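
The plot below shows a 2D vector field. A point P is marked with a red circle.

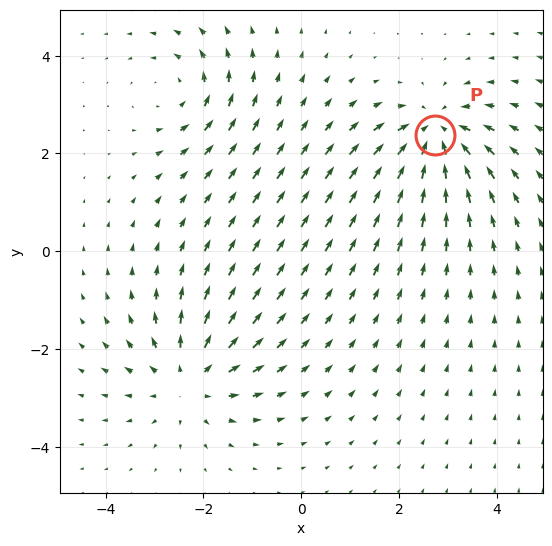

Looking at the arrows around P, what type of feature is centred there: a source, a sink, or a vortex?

sink

At P (2.7, 2.4) the arrows converge inward. Divergence about -6, curl ≈0 — negative divergence with near-zero curl is a sink.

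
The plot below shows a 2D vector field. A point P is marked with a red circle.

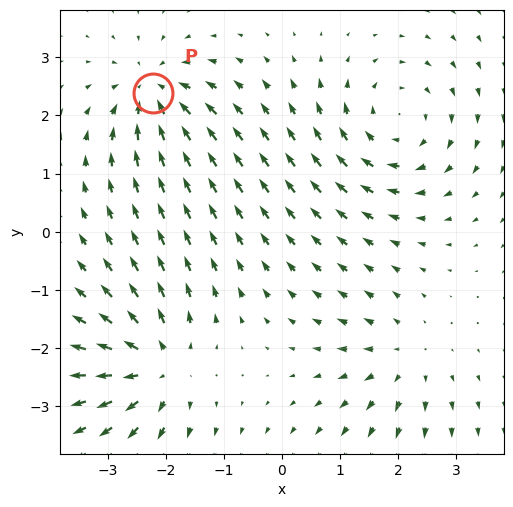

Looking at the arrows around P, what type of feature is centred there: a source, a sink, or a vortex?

At P (-2.2, 2.4) the arrows converge inward. Divergence about -5, curl ≈0 — negative divergence with near-zero curl is a sink.

sink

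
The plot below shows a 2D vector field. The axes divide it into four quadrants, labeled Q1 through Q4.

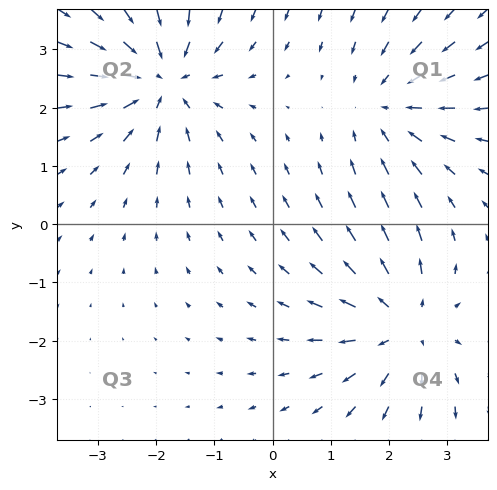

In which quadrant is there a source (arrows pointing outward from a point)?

The source sits at approximately (2.2, -1.7), which lies in quadrant Q4. The divergence there is about +4, positive as expected for a source.

Q4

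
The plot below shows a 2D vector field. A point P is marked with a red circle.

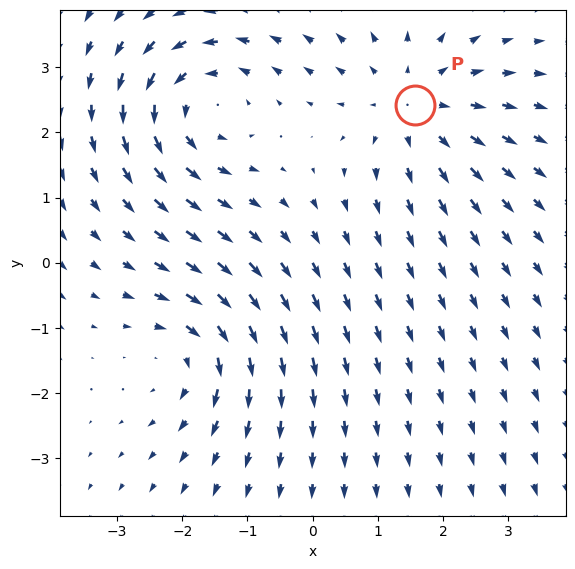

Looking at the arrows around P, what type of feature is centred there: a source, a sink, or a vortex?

source

At P (1.6, 2.4) the arrows spread outward. Divergence about +3, curl ≈0 — positive divergence with near-zero curl is a source.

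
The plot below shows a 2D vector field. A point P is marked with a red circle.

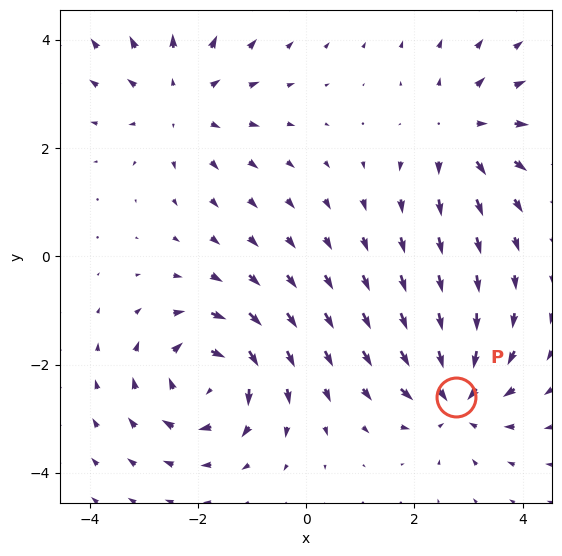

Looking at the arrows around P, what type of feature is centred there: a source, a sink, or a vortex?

At P (2.8, -2.6) the arrows converge inward. Divergence about -5, curl ≈0 — negative divergence with near-zero curl is a sink.

sink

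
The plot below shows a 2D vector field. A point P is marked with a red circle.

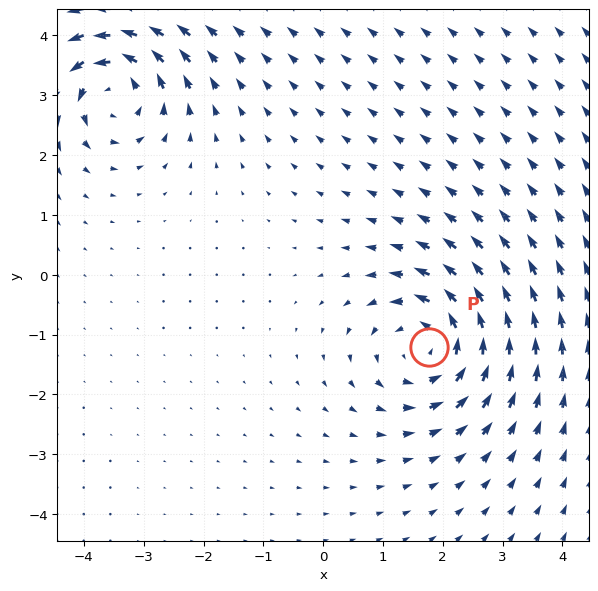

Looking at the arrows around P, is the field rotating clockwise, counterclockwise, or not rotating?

counterclockwise

Near P at (1.8, -1.2) the arrows circulate counterclockwise. The curl (z-component) there is about +4; positive curl means counterclockwise rotation.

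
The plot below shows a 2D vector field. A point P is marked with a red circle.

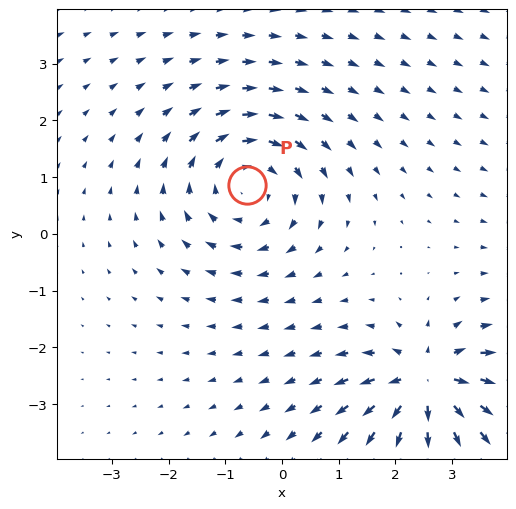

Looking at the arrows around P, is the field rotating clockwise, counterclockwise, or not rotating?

Near P at (-0.6, 0.9) the arrows circulate clockwise. The curl (z-component) there is about -3; negative curl means clockwise rotation.

clockwise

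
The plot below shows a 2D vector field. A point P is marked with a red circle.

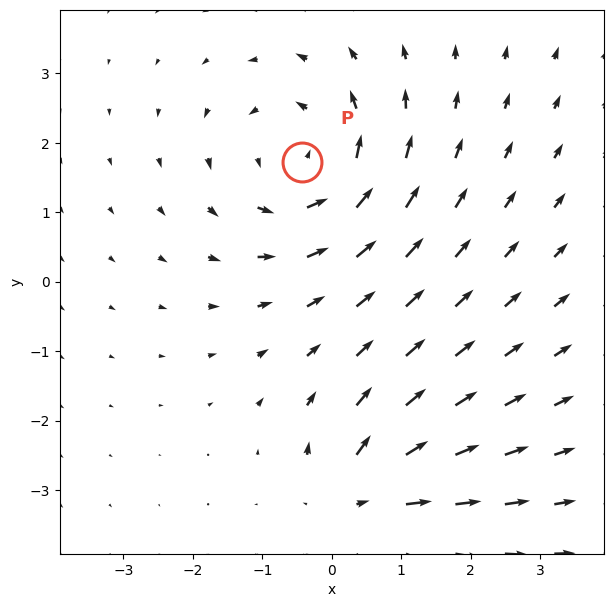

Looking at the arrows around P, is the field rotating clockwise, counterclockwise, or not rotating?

counterclockwise

Near P at (-0.4, 1.7) the arrows circulate counterclockwise. The curl (z-component) there is about +3; positive curl means counterclockwise rotation.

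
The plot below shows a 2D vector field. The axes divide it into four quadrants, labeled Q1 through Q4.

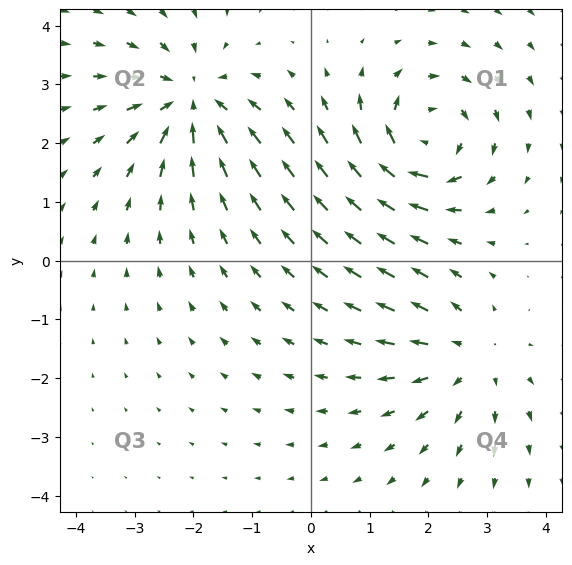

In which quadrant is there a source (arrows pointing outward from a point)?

The source sits at approximately (2.7, -1.6), which lies in quadrant Q4. The divergence there is about +4, positive as expected for a source.

Q4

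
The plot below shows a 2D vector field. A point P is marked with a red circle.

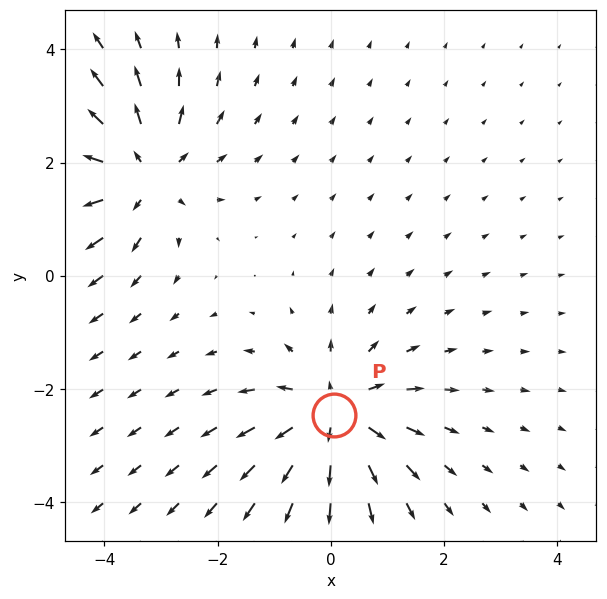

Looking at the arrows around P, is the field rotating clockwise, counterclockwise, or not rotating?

Near P at (0.1, -2.5) the arrows show no circulation. The curl there is ≈0.

not rotating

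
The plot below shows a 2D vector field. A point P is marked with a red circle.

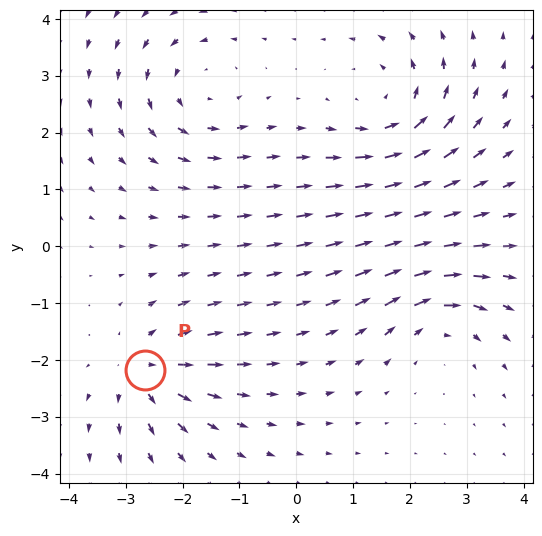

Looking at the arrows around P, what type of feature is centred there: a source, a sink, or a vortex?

At P (-2.7, -2.2) the arrows spread outward. Divergence about +5, curl ≈0 — positive divergence with near-zero curl is a source.

source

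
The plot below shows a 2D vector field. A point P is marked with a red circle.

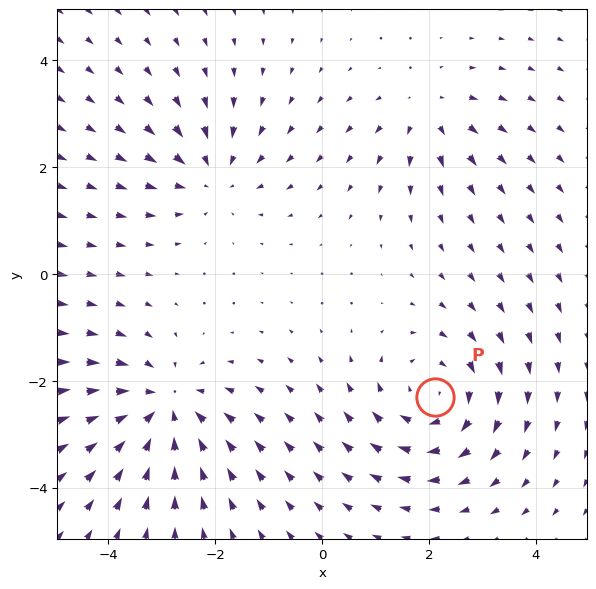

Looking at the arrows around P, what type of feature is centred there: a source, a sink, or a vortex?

At P (2.1, -2.3) the arrows circulate clockwise. Divergence ≈0, curl about -4 — near-zero divergence with nonzero curl is a vortex.

vortex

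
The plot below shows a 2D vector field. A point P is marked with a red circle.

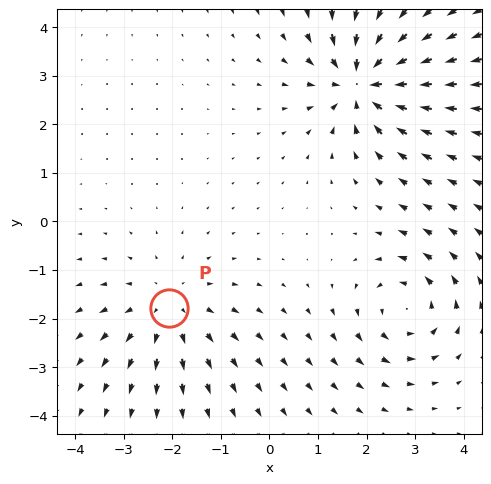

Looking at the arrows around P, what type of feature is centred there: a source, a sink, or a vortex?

At P (-2.1, -1.8) the arrows spread outward. Divergence about +3, curl ≈0 — positive divergence with near-zero curl is a source.

source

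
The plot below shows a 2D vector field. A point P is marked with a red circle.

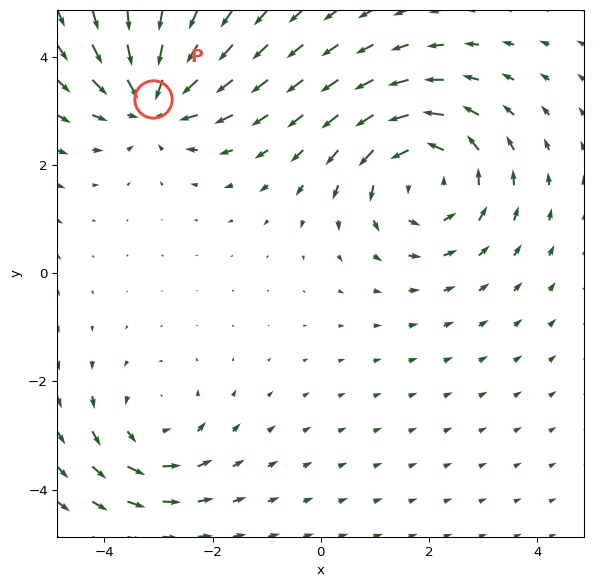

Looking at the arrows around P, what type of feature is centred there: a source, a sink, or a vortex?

At P (-3.1, 3.2) the arrows converge inward. Divergence about -4, curl ≈0 — negative divergence with near-zero curl is a sink.

sink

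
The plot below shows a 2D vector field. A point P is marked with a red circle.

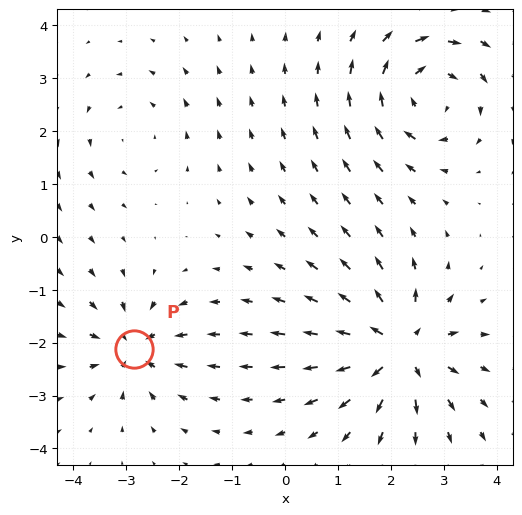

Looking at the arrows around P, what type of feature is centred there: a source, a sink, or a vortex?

sink

At P (-2.9, -2.1) the arrows converge inward. Divergence about -4, curl ≈0 — negative divergence with near-zero curl is a sink.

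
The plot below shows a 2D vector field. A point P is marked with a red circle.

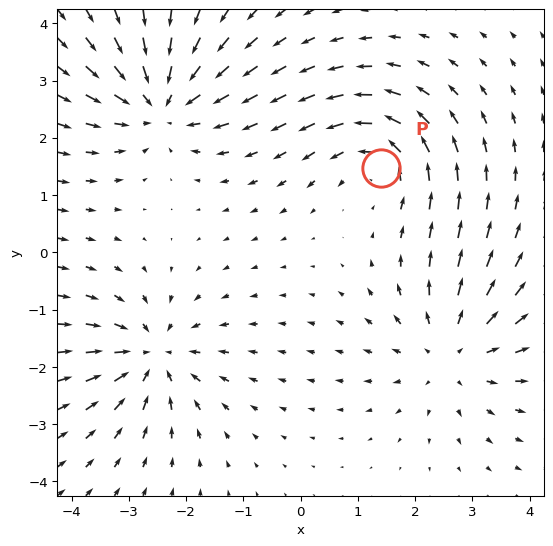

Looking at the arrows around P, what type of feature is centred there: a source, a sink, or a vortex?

vortex

At P (1.4, 1.5) the arrows circulate counterclockwise. Divergence ≈0, curl about +4 — near-zero divergence with nonzero curl is a vortex.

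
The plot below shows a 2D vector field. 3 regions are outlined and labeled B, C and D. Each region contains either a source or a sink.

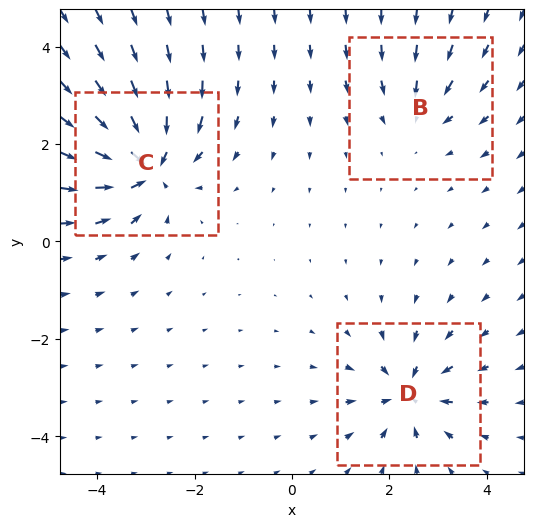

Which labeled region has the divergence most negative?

Divergence at each region's feature centre — B: about -3, C: about -6, D: about -4. Region C is most negative.

C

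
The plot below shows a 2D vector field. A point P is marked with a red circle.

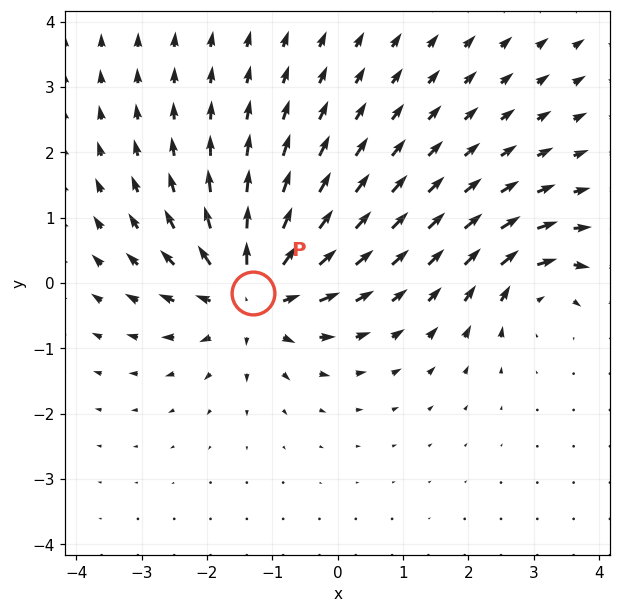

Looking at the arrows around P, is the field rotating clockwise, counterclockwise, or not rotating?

not rotating

Near P at (-1.3, -0.2) the arrows show no circulation. The curl there is ≈0.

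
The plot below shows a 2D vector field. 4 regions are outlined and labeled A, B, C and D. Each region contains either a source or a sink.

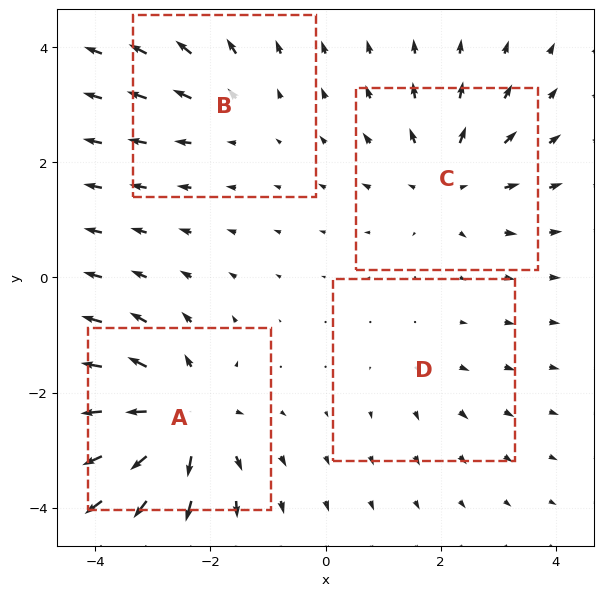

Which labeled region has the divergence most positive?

A

Divergence at each region's feature centre — A: about +7, B: about +3, C: about +5, D: about +2. Region A is most positive.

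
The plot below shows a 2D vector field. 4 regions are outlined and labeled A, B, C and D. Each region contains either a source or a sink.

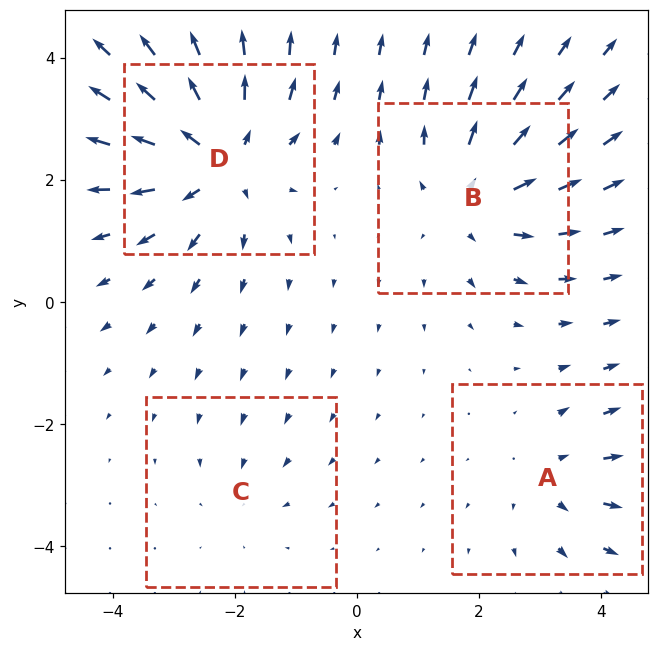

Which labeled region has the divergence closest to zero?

C

Divergence at each region's feature centre — A: about +3, B: about +5, C: about -2, D: about +6. Region C is closest to zero.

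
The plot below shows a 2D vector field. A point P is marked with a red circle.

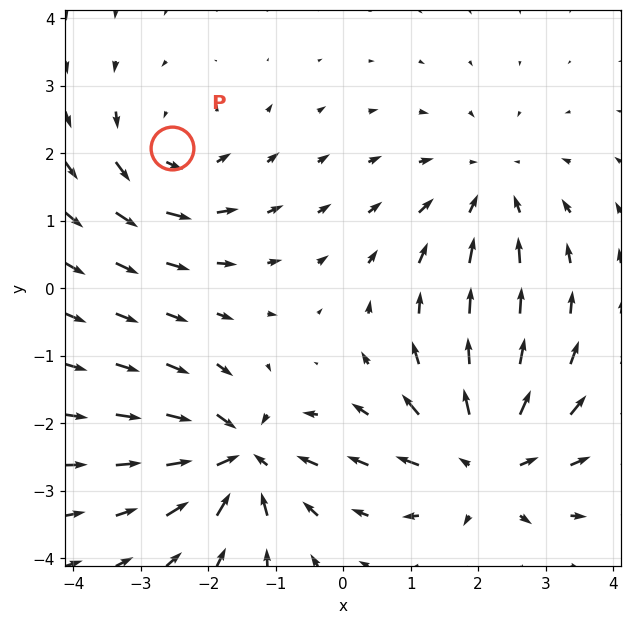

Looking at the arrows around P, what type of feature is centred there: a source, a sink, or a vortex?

At P (-2.5, 2.1) the arrows circulate counterclockwise. Divergence ≈0, curl about +3 — near-zero divergence with nonzero curl is a vortex.

vortex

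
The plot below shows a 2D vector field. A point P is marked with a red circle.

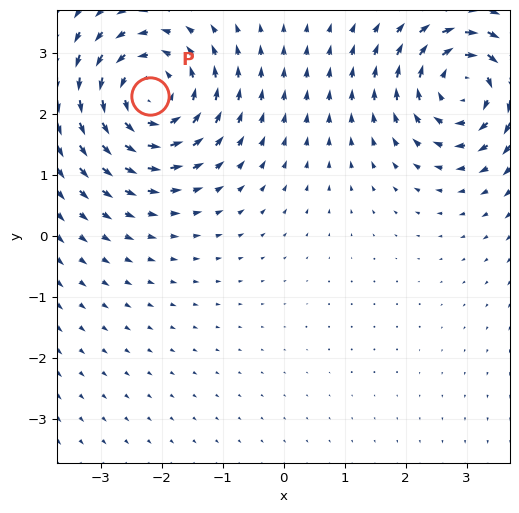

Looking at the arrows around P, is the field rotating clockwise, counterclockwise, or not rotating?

Near P at (-2.2, 2.3) the arrows circulate counterclockwise. The curl (z-component) there is about +4; positive curl means counterclockwise rotation.

counterclockwise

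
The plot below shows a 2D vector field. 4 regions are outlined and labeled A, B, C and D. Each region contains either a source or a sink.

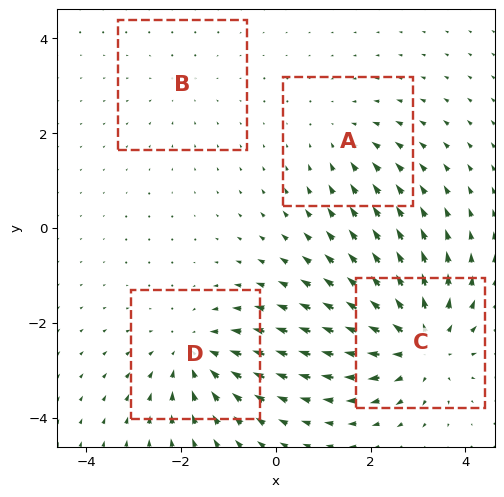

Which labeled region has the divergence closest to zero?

B

Divergence at each region's feature centre — A: about -3, B: about -2, C: about +6, D: about -4. Region B is closest to zero.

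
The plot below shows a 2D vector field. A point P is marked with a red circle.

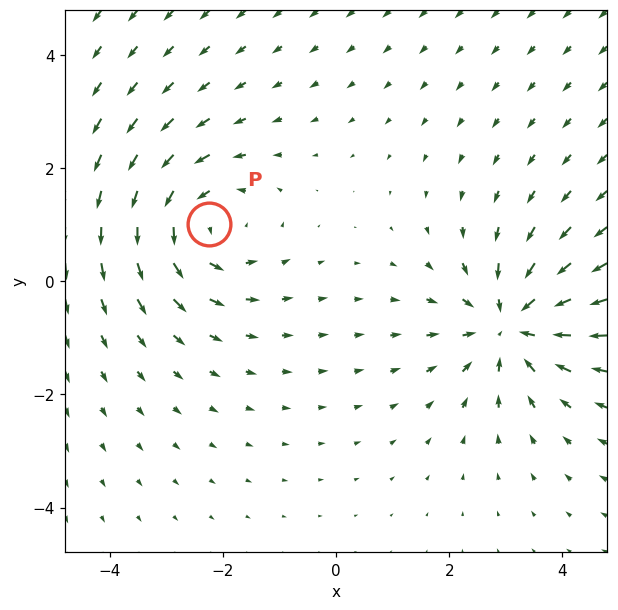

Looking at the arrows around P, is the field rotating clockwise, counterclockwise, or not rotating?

Near P at (-2.2, 1.0) the arrows circulate counterclockwise. The curl (z-component) there is about +4; positive curl means counterclockwise rotation.

counterclockwise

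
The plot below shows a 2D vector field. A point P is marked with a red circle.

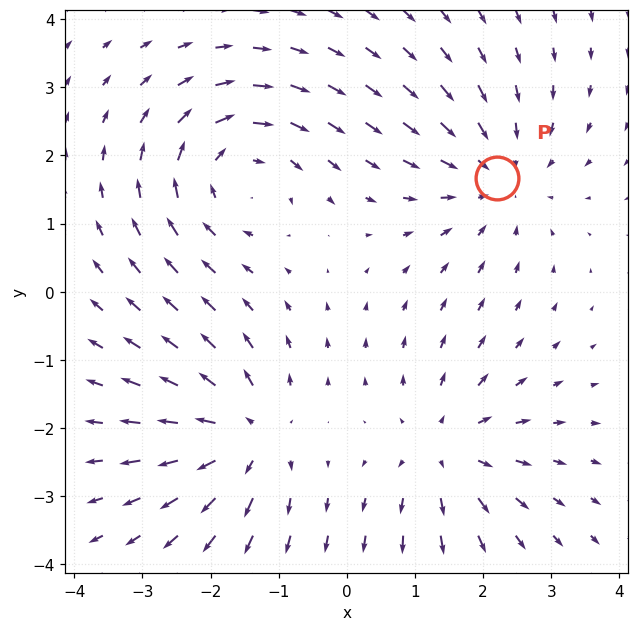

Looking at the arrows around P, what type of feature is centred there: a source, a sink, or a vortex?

sink

At P (2.2, 1.7) the arrows converge inward. Divergence about -3, curl ≈0 — negative divergence with near-zero curl is a sink.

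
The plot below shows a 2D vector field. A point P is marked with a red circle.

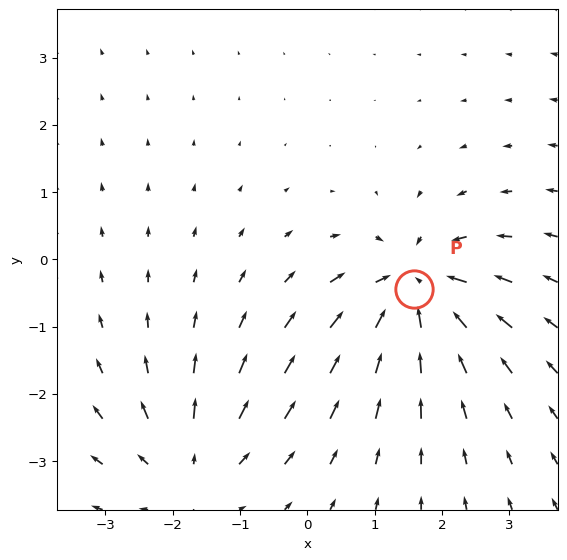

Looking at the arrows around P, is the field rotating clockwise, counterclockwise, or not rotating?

Near P at (1.6, -0.4) the arrows show no circulation. The curl there is ≈0.

not rotating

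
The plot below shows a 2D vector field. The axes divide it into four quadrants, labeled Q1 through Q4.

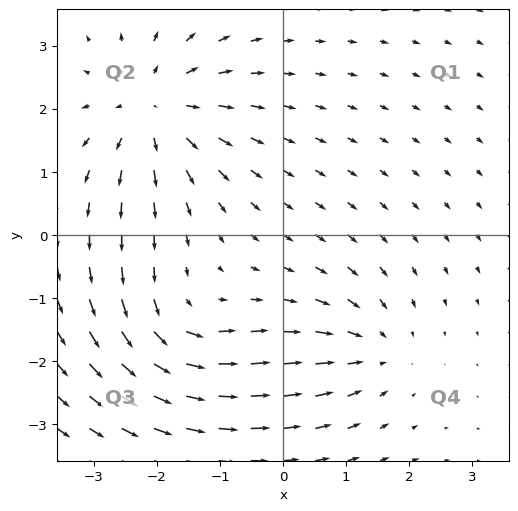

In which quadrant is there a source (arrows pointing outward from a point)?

Q2

The source sits at approximately (-2.1, 2.0), which lies in quadrant Q2. The divergence there is about +5, positive as expected for a source.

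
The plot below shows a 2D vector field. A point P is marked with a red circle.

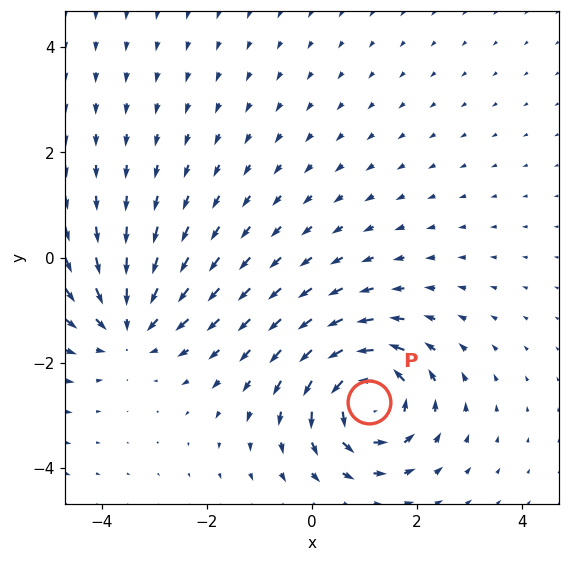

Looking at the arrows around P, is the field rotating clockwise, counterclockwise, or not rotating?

counterclockwise

Near P at (1.1, -2.7) the arrows circulate counterclockwise. The curl (z-component) there is about +6; positive curl means counterclockwise rotation.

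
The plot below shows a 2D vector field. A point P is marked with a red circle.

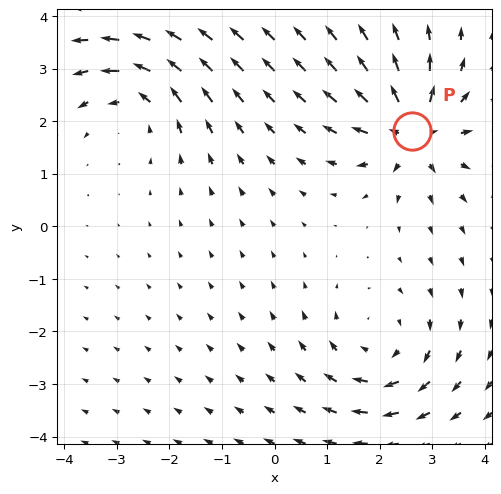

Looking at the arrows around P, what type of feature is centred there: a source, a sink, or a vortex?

source

At P (2.6, 1.8) the arrows spread outward. Divergence about +5, curl ≈0 — positive divergence with near-zero curl is a source.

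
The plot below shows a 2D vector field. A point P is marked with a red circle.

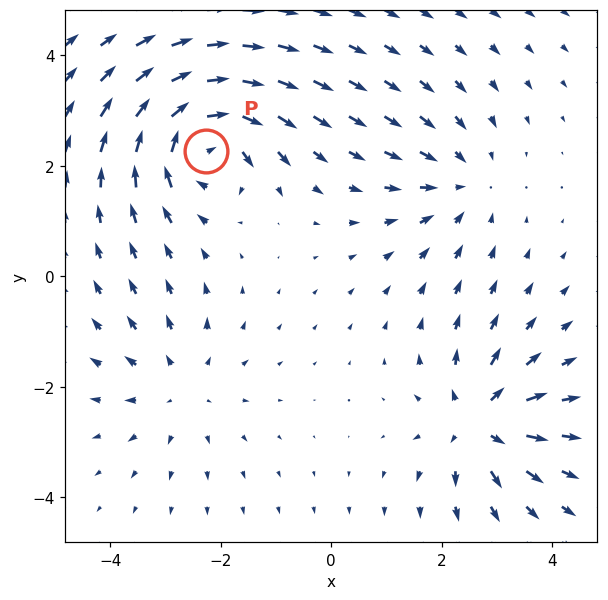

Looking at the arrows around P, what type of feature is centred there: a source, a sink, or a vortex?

At P (-2.3, 2.3) the arrows circulate clockwise. Divergence ≈0, curl about -7 — near-zero divergence with nonzero curl is a vortex.

vortex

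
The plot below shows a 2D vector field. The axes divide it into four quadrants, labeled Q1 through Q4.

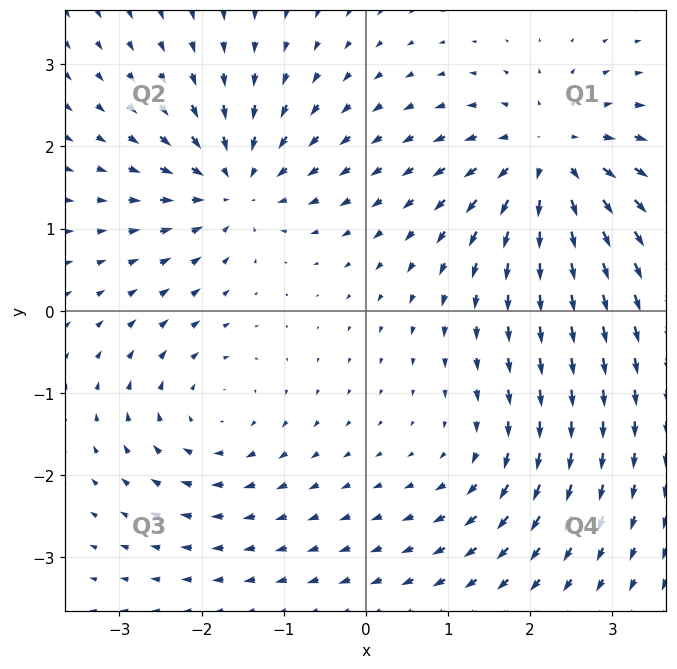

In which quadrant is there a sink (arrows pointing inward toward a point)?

Q2

The sink sits at approximately (-1.6, 1.5), which lies in quadrant Q2. The divergence there is about -5, negative as expected for a sink.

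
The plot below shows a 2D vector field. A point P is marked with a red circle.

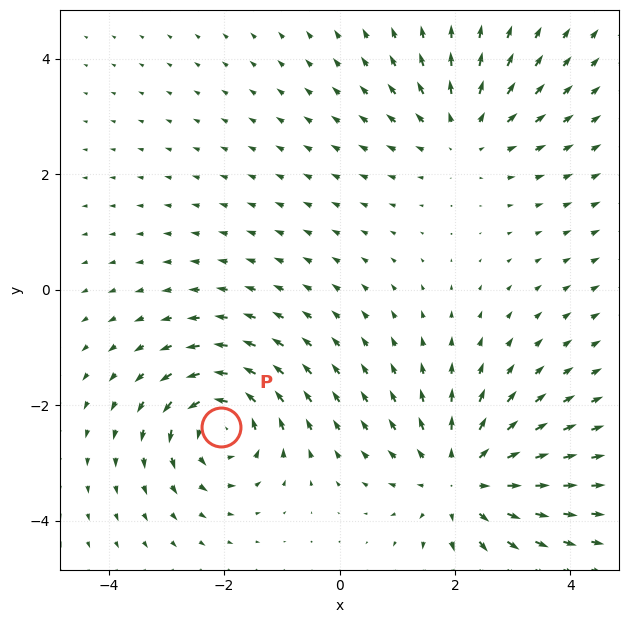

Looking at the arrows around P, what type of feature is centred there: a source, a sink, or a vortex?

vortex

At P (-2.1, -2.4) the arrows circulate counterclockwise. Divergence ≈0, curl about +6 — near-zero divergence with nonzero curl is a vortex.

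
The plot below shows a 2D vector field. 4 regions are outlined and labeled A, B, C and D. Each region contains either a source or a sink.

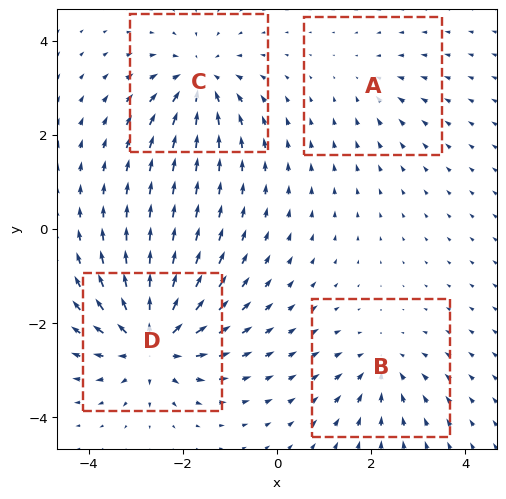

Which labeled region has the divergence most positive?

D

Divergence at each region's feature centre — A: about -2, B: about -4, C: about -6, D: about +8. Region D is most positive.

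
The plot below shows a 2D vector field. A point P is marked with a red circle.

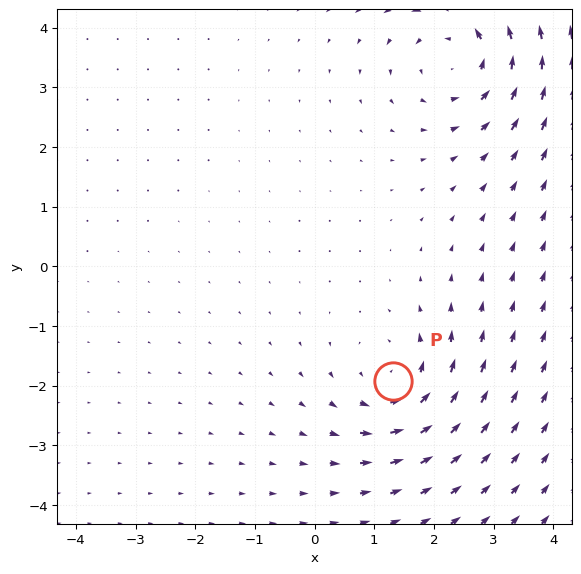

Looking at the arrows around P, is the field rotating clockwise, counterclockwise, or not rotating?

counterclockwise

Near P at (1.3, -1.9) the arrows circulate counterclockwise. The curl (z-component) there is about +4; positive curl means counterclockwise rotation.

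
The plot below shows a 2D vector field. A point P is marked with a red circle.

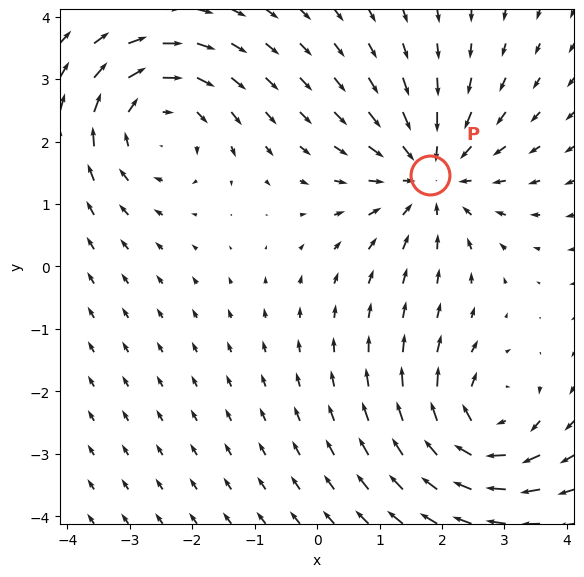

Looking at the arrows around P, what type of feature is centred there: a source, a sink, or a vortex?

sink

At P (1.8, 1.5) the arrows converge inward. Divergence about -4, curl ≈0 — negative divergence with near-zero curl is a sink.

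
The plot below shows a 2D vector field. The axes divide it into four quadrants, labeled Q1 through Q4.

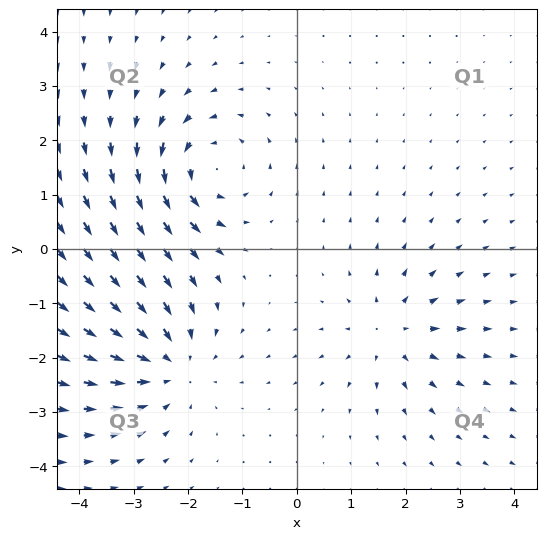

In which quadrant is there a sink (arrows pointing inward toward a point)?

Q3

The sink sits at approximately (-2.3, -2.1), which lies in quadrant Q3. The divergence there is about -4, negative as expected for a sink.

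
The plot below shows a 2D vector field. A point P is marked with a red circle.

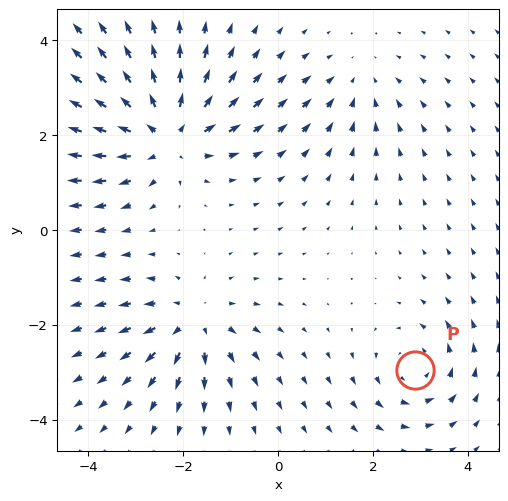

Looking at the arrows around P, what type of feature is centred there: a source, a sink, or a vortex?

vortex

At P (2.9, -3.0) the arrows circulate counterclockwise. Divergence ≈0, curl about +3 — near-zero divergence with nonzero curl is a vortex.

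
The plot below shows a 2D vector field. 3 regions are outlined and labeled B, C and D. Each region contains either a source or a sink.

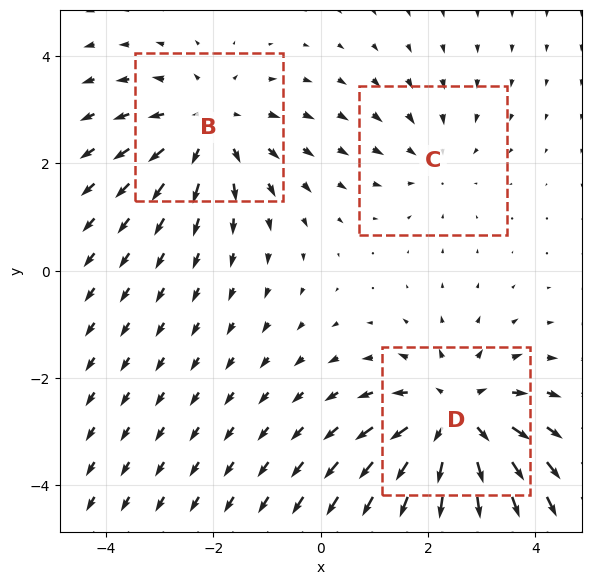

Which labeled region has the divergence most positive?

D

Divergence at each region's feature centre — B: about +3, C: about -2, D: about +4. Region D is most positive.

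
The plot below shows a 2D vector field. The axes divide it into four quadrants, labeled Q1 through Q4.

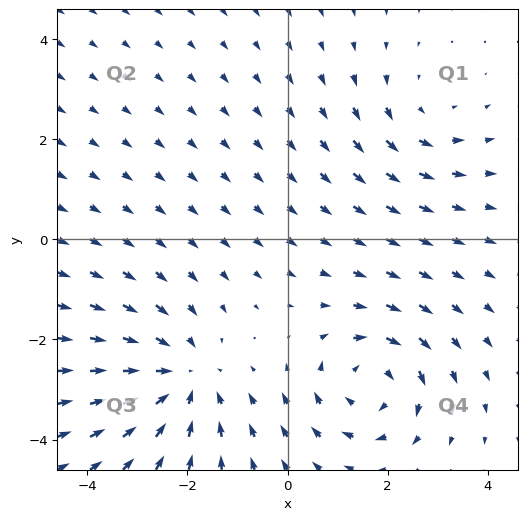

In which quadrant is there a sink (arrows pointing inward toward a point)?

Q3

The sink sits at approximately (-2.1, -2.8), which lies in quadrant Q3. The divergence there is about -4, negative as expected for a sink.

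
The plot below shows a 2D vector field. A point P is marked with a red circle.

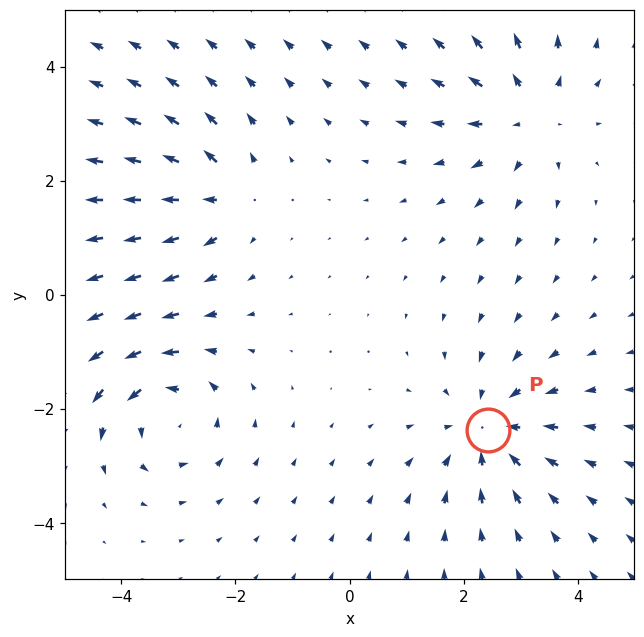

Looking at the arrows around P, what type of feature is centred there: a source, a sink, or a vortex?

sink

At P (2.4, -2.4) the arrows converge inward. Divergence about -4, curl ≈0 — negative divergence with near-zero curl is a sink.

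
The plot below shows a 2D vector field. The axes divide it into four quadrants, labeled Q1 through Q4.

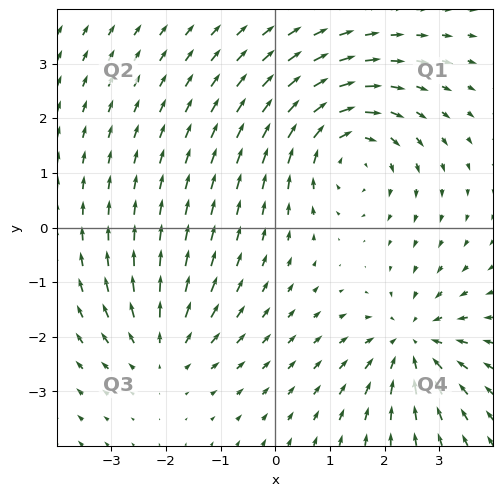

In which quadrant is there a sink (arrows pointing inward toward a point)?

The sink sits at approximately (2.5, -2.1), which lies in quadrant Q4. The divergence there is about -5, negative as expected for a sink.

Q4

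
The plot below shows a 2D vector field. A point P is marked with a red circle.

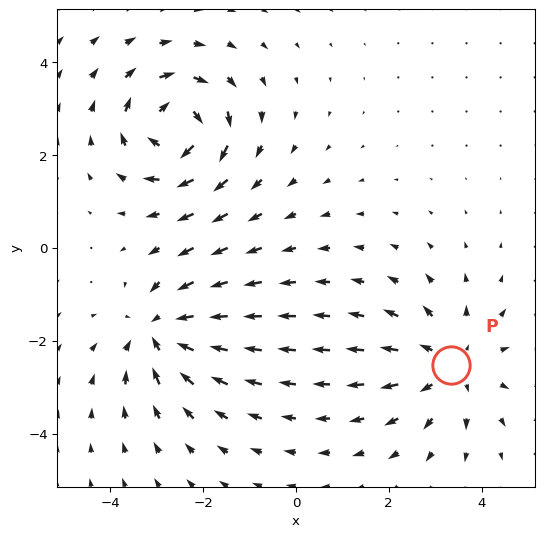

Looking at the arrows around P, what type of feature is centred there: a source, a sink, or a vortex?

source

At P (3.3, -2.5) the arrows spread outward. Divergence about +3, curl ≈0 — positive divergence with near-zero curl is a source.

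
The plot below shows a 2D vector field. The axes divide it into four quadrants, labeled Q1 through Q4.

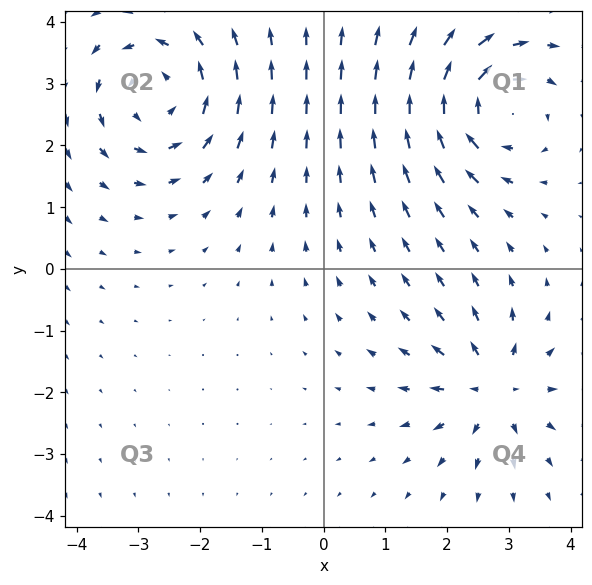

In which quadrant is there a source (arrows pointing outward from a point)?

The source sits at approximately (2.7, -1.9), which lies in quadrant Q4. The divergence there is about +5, positive as expected for a source.

Q4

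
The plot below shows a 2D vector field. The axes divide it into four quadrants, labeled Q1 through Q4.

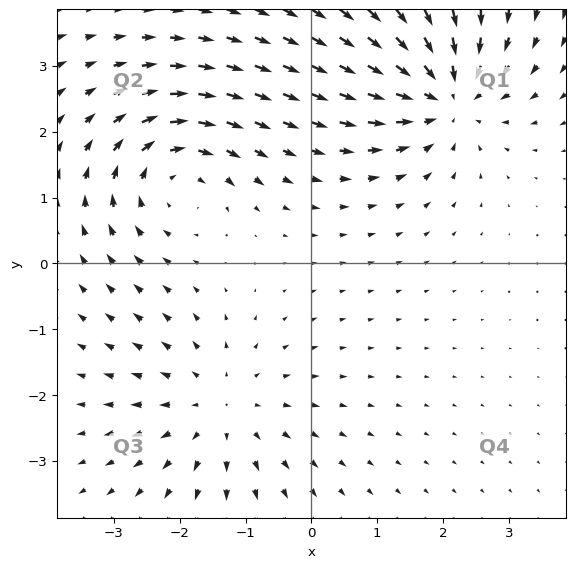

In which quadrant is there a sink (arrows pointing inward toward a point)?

The sink sits at approximately (2.0, 2.6), which lies in quadrant Q1. The divergence there is about -5, negative as expected for a sink.

Q1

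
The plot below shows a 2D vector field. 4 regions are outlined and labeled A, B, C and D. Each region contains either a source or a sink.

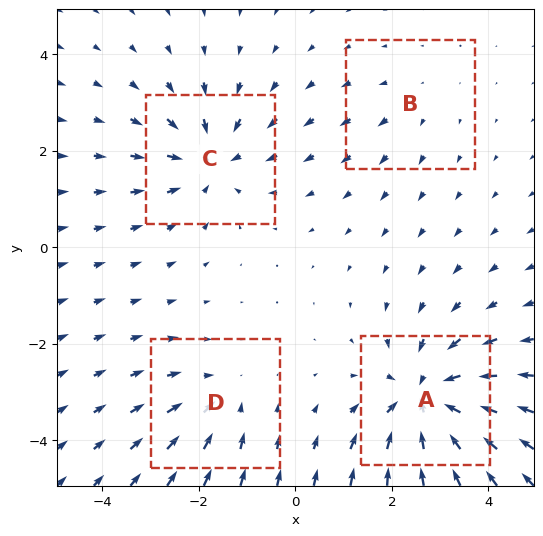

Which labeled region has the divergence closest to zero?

Divergence at each region's feature centre — A: about -7, B: about +2, C: about -5, D: about -3. Region B is closest to zero.

B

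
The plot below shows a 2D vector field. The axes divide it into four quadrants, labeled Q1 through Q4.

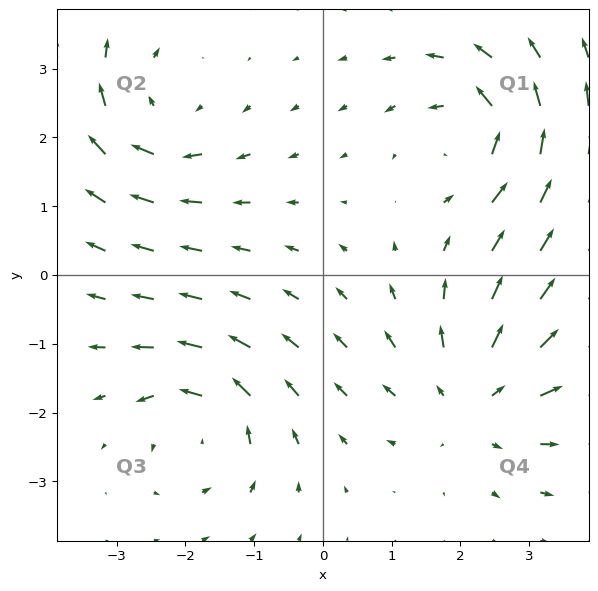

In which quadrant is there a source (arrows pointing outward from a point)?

The source sits at approximately (2.2, -1.8), which lies in quadrant Q4. The divergence there is about +3, positive as expected for a source.

Q4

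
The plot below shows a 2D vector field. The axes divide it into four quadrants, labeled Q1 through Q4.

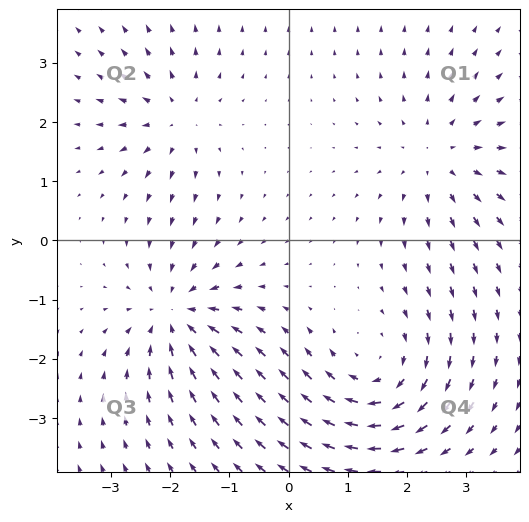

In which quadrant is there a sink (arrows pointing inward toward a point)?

The sink sits at approximately (-1.9, -1.3), which lies in quadrant Q3. The divergence there is about -5, negative as expected for a sink.

Q3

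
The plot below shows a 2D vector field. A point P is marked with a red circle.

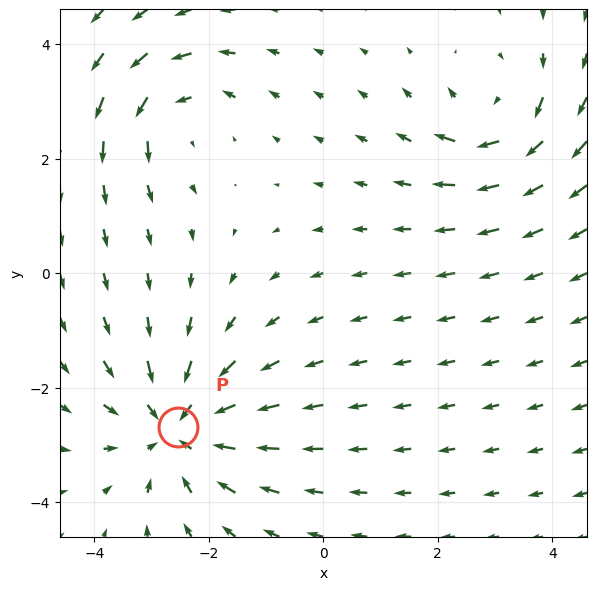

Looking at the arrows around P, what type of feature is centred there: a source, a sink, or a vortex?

sink

At P (-2.5, -2.7) the arrows converge inward. Divergence about -4, curl ≈0 — negative divergence with near-zero curl is a sink.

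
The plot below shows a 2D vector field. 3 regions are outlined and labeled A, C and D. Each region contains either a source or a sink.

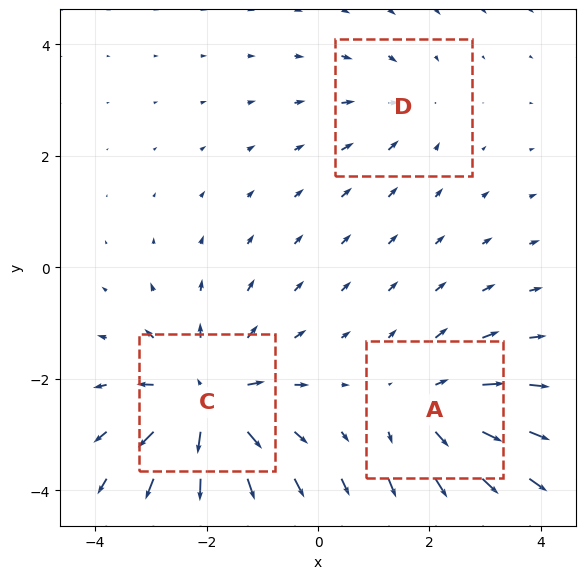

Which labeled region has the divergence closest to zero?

Divergence at each region's feature centre — A: about +3, C: about +5, D: about -2. Region D is closest to zero.

D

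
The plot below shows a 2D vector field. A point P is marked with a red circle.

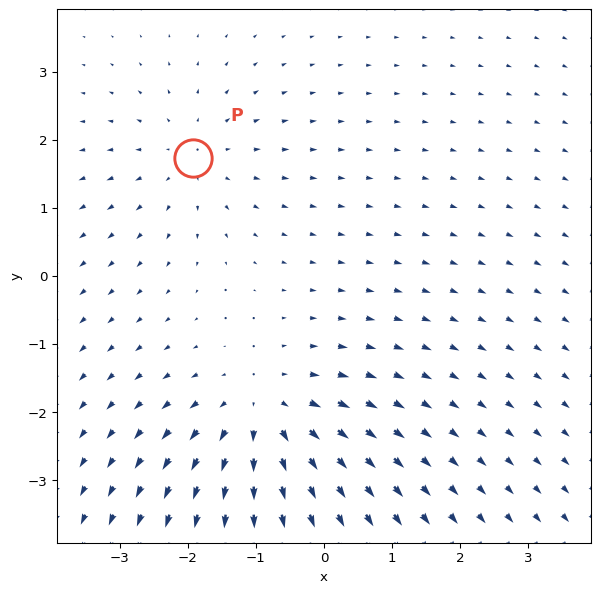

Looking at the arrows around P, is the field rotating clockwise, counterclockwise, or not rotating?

Near P at (-1.9, 1.7) the arrows show no circulation. The curl there is ≈0.

not rotating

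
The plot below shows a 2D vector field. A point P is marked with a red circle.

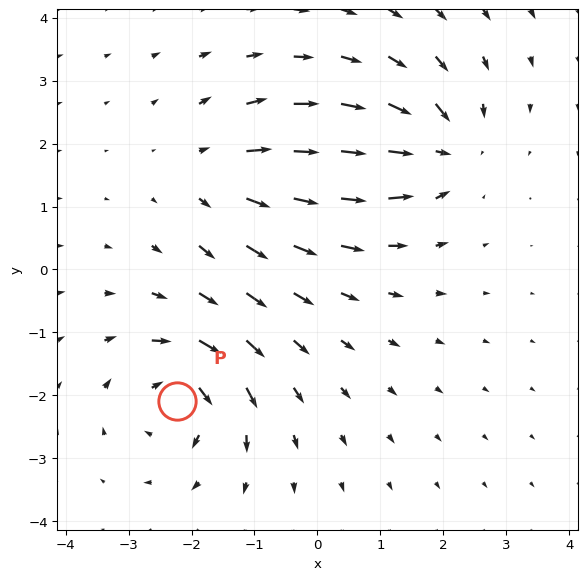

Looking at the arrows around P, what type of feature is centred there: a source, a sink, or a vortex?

At P (-2.2, -2.1) the arrows circulate clockwise. Divergence ≈0, curl about -7 — near-zero divergence with nonzero curl is a vortex.

vortex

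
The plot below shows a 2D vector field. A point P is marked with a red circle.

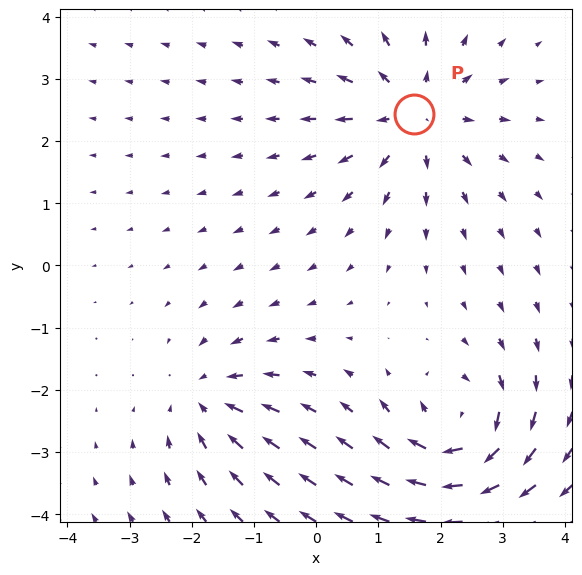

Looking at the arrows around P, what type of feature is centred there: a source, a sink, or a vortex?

source

At P (1.6, 2.4) the arrows spread outward. Divergence about +5, curl ≈0 — positive divergence with near-zero curl is a source.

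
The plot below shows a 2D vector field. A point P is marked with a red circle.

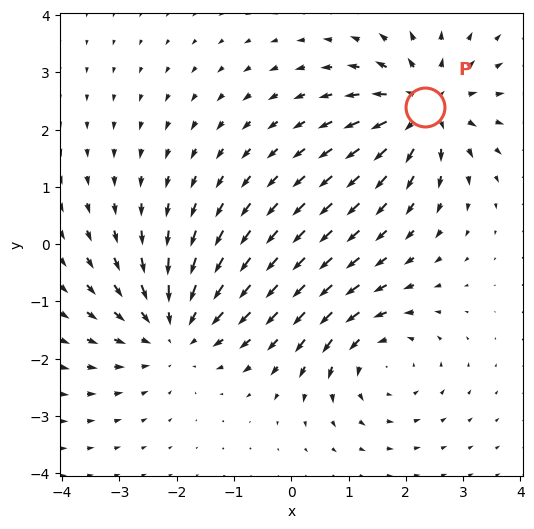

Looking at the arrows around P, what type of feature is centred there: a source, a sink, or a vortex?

At P (2.3, 2.4) the arrows spread outward. Divergence about +6, curl ≈0 — positive divergence with near-zero curl is a source.

source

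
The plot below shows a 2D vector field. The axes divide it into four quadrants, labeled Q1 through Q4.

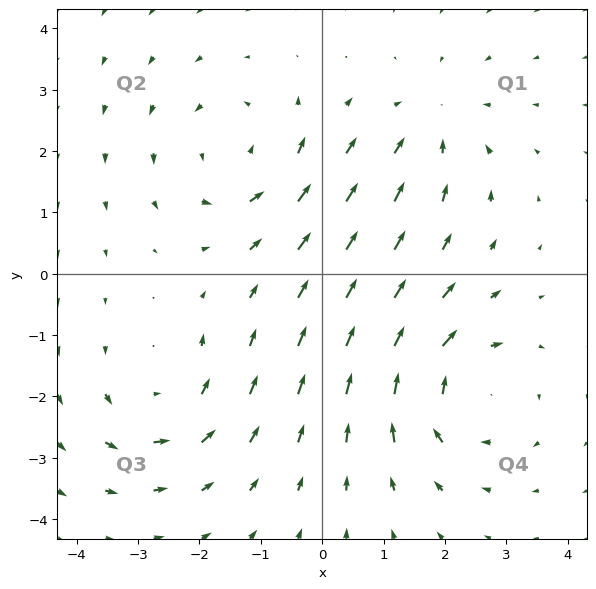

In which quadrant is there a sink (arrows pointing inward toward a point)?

The sink sits at approximately (1.8, 2.4), which lies in quadrant Q1. The divergence there is about -3, negative as expected for a sink.

Q1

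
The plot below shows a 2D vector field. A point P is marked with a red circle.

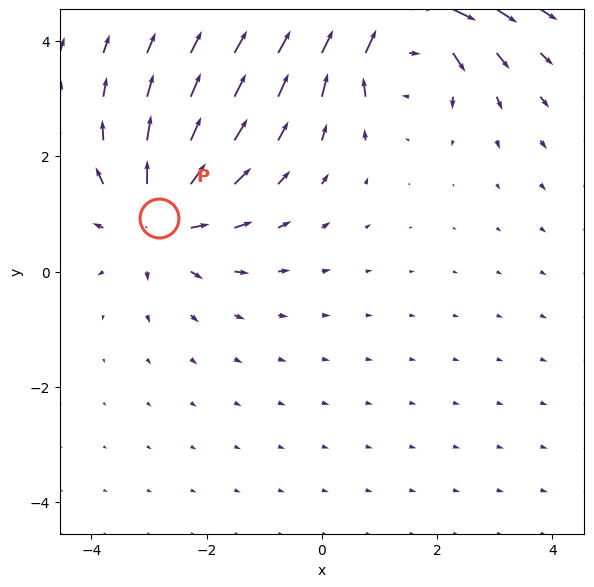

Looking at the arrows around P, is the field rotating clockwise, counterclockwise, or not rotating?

Near P at (-2.8, 0.9) the arrows show no circulation. The curl there is ≈0.

not rotating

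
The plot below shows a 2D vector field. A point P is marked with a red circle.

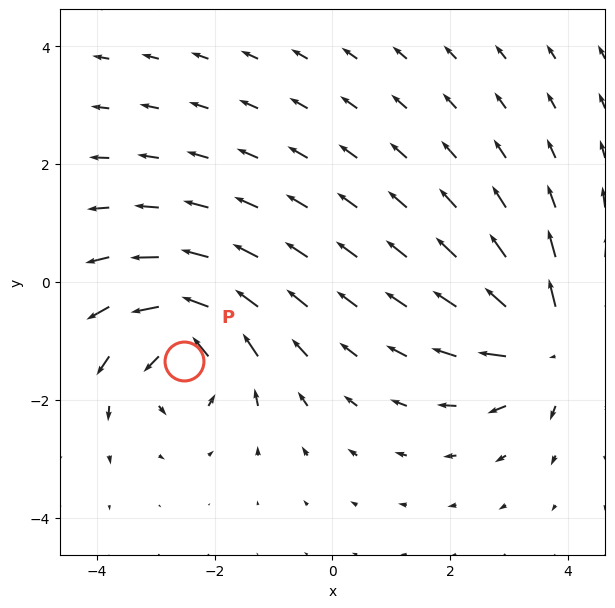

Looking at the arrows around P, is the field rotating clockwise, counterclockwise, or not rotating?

Near P at (-2.5, -1.3) the arrows circulate counterclockwise. The curl (z-component) there is about +5; positive curl means counterclockwise rotation.

counterclockwise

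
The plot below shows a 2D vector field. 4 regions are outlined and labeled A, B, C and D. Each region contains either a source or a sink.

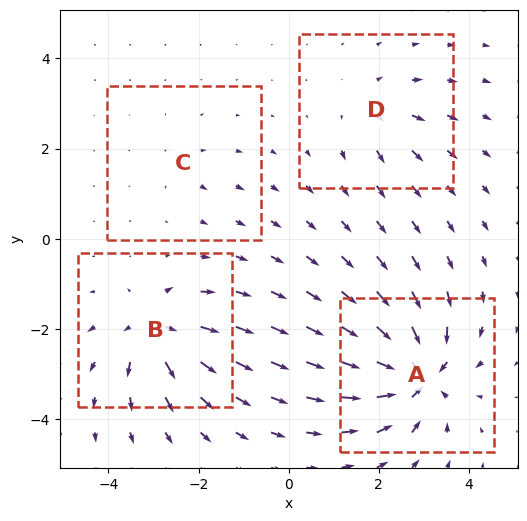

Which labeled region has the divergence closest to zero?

Divergence at each region's feature centre — A: about -9, B: about +7, C: about +2, D: about +4. Region C is closest to zero.

C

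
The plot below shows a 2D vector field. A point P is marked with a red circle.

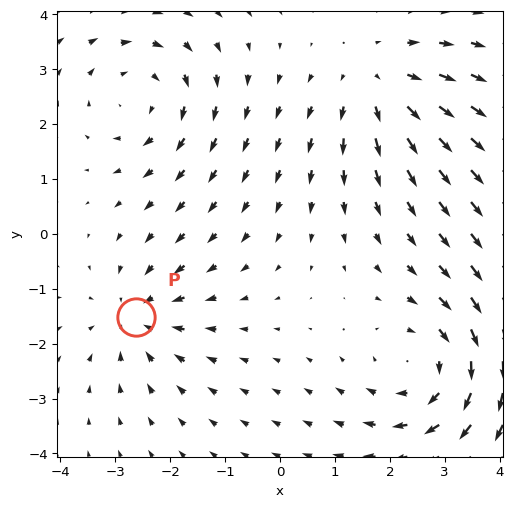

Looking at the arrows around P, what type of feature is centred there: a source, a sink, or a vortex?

sink

At P (-2.6, -1.5) the arrows converge inward. Divergence about -3, curl ≈0 — negative divergence with near-zero curl is a sink.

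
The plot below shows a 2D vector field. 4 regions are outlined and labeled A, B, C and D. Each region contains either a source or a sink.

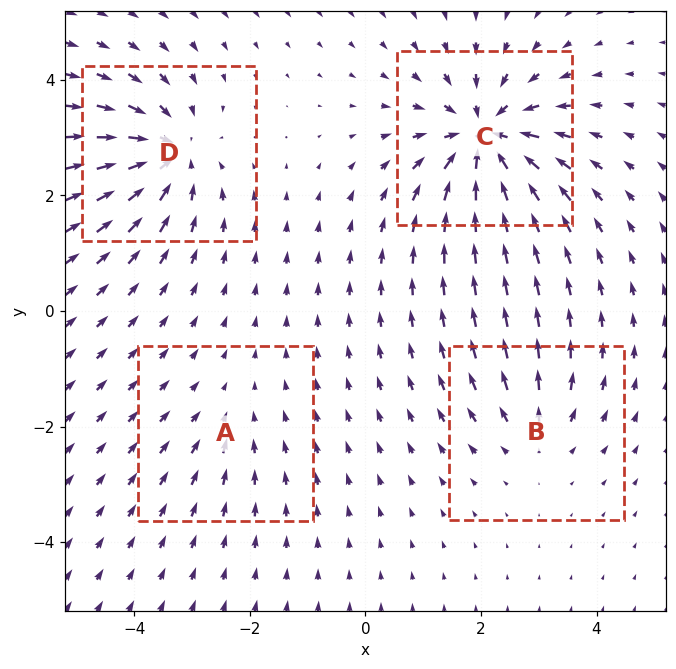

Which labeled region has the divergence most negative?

C

Divergence at each region's feature centre — A: about -2, B: about +3, C: about -8, D: about -6. Region C is most negative.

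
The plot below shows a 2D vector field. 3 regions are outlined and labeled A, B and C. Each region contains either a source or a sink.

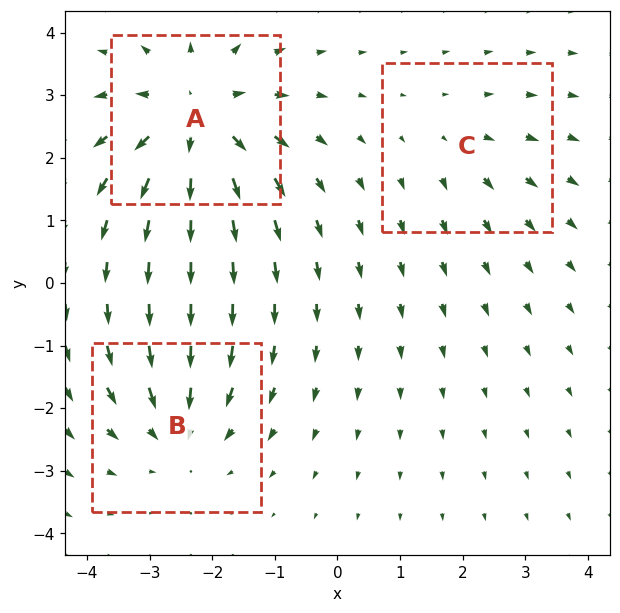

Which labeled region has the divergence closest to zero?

Divergence at each region's feature centre — A: about +5, B: about -3, C: about +2. Region C is closest to zero.

C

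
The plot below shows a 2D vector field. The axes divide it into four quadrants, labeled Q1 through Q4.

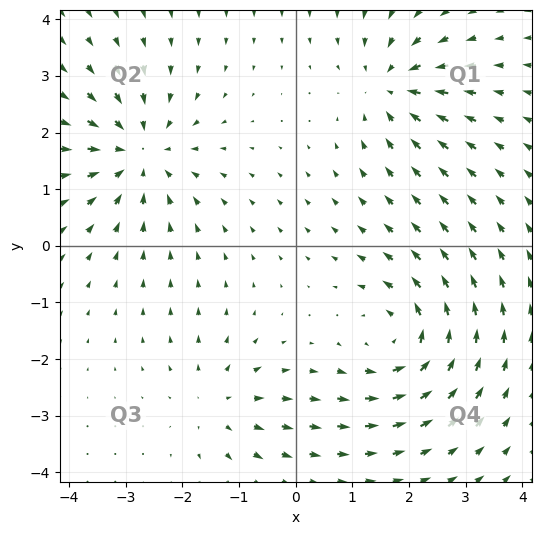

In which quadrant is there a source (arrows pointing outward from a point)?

Q3

The source sits at approximately (-1.3, -2.8), which lies in quadrant Q3. The divergence there is about +3, positive as expected for a source.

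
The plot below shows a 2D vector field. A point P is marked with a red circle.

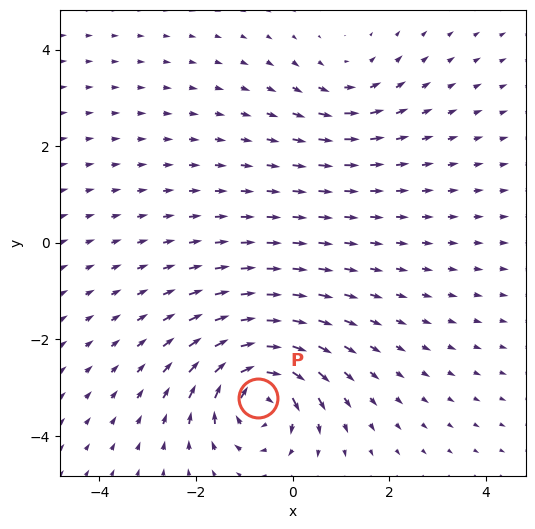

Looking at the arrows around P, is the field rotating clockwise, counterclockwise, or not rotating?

Near P at (-0.7, -3.2) the arrows circulate clockwise. The curl (z-component) there is about -7; negative curl means clockwise rotation.

clockwise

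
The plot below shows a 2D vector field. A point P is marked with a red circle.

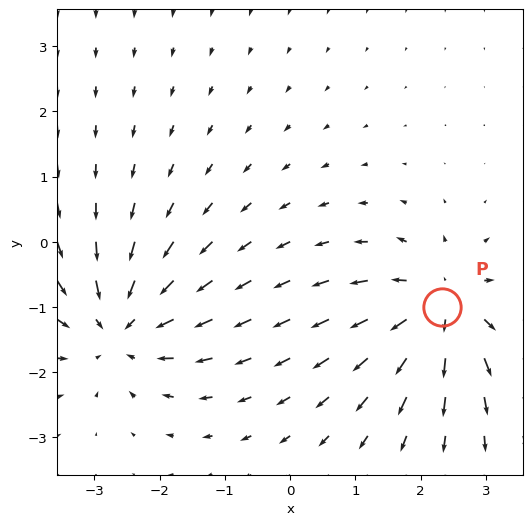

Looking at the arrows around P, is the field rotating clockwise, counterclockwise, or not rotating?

not rotating

Near P at (2.3, -1.0) the arrows show no circulation. The curl there is ≈0.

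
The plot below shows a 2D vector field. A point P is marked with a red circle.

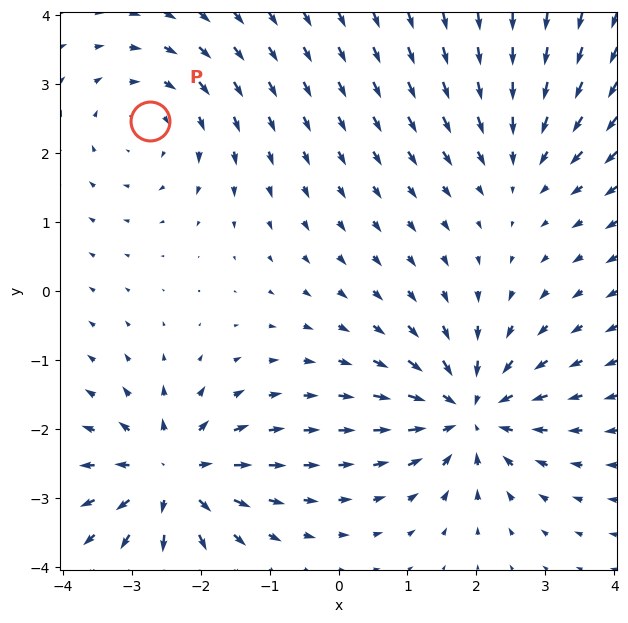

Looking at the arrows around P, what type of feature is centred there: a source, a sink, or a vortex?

vortex

At P (-2.7, 2.5) the arrows circulate clockwise. Divergence ≈0, curl about -3 — near-zero divergence with nonzero curl is a vortex.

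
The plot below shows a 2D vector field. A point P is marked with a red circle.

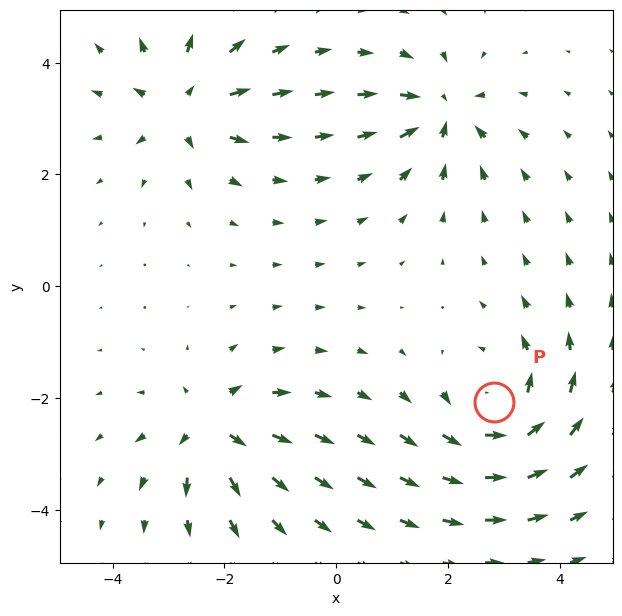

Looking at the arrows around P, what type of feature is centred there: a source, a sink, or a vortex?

vortex

At P (2.8, -2.1) the arrows circulate counterclockwise. Divergence ≈0, curl about +4 — near-zero divergence with nonzero curl is a vortex.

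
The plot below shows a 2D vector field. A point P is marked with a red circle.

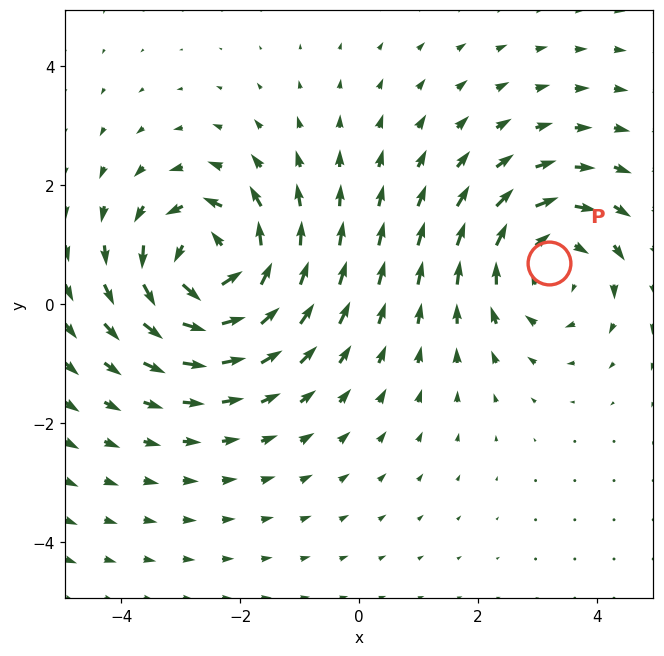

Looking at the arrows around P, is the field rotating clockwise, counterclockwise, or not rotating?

Near P at (3.2, 0.7) the arrows circulate clockwise. The curl (z-component) there is about -3; negative curl means clockwise rotation.

clockwise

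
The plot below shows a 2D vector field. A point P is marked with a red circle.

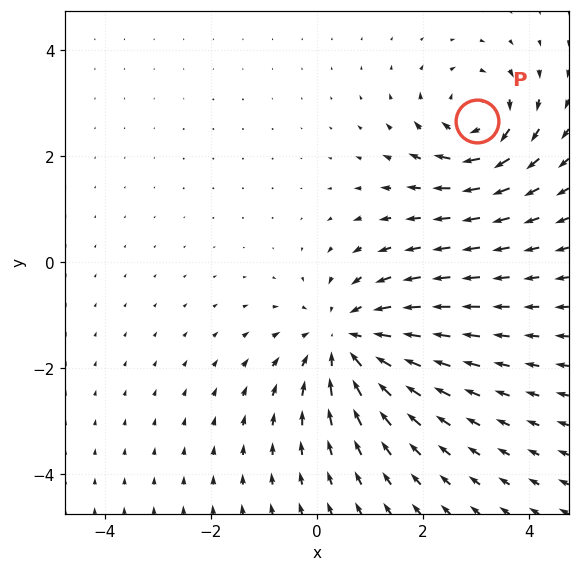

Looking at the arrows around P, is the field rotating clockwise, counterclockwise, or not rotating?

Near P at (3.0, 2.7) the arrows circulate clockwise. The curl (z-component) there is about -4; negative curl means clockwise rotation.

clockwise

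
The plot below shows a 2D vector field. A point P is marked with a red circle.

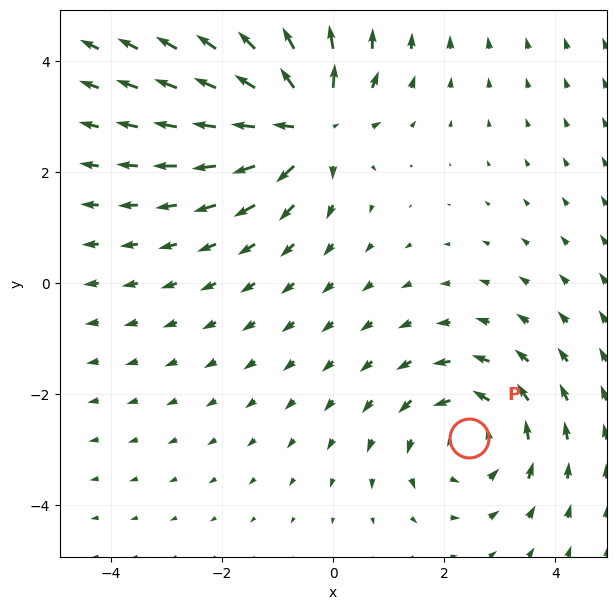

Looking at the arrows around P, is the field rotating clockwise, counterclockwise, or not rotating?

counterclockwise

Near P at (2.5, -2.8) the arrows circulate counterclockwise. The curl (z-component) there is about +2; positive curl means counterclockwise rotation.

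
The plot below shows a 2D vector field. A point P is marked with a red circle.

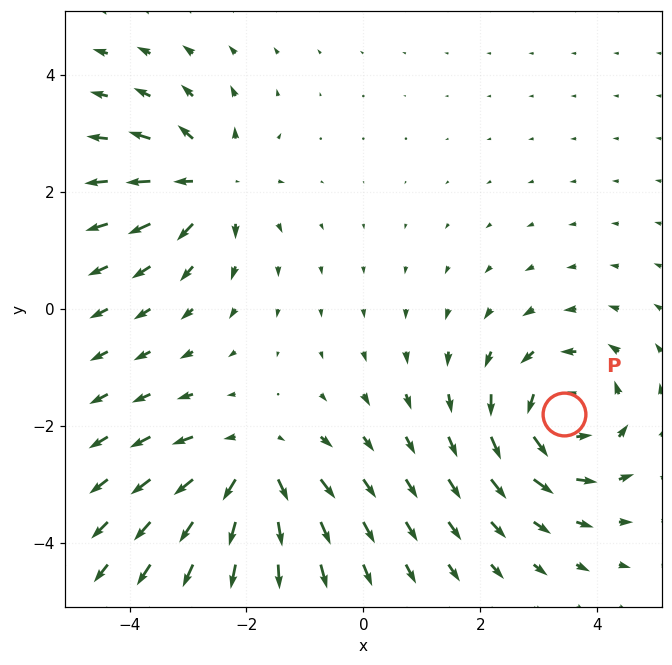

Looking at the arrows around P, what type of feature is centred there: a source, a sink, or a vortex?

At P (3.4, -1.8) the arrows circulate counterclockwise. Divergence ≈0, curl about +4 — near-zero divergence with nonzero curl is a vortex.

vortex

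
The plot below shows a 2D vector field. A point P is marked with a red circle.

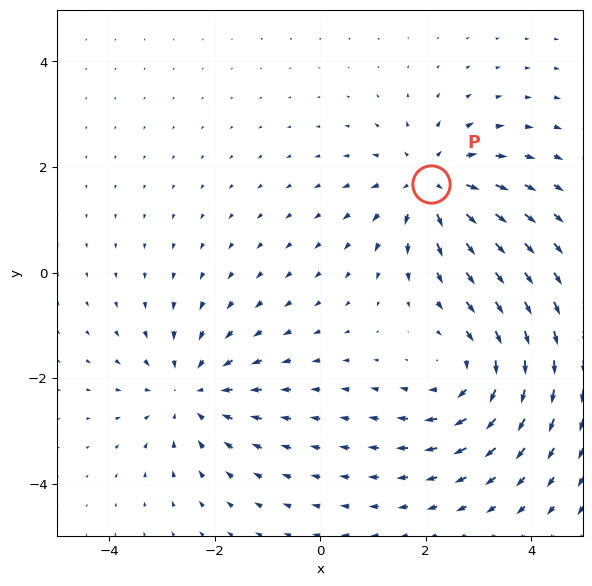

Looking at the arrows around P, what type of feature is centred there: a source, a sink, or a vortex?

source

At P (2.1, 1.7) the arrows spread outward. Divergence about +4, curl ≈0 — positive divergence with near-zero curl is a source.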